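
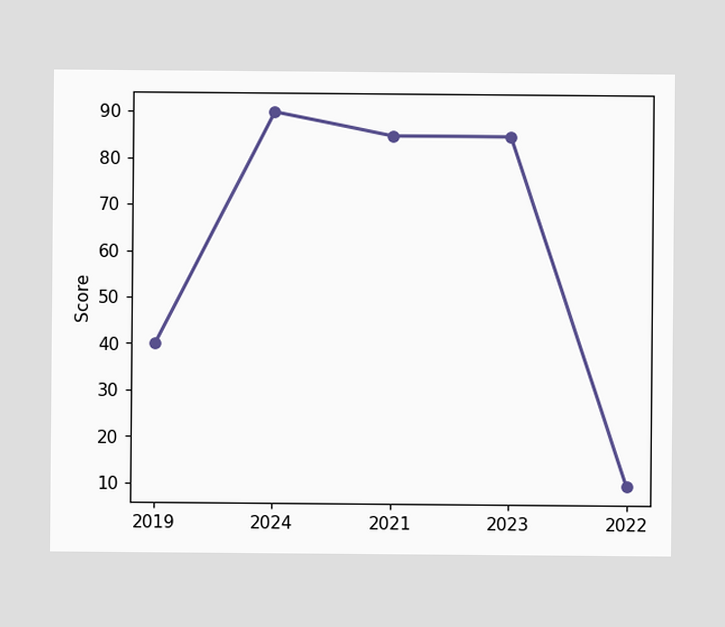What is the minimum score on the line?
10

The lowest point is at 2022, and reading across to the y-axis gives 10.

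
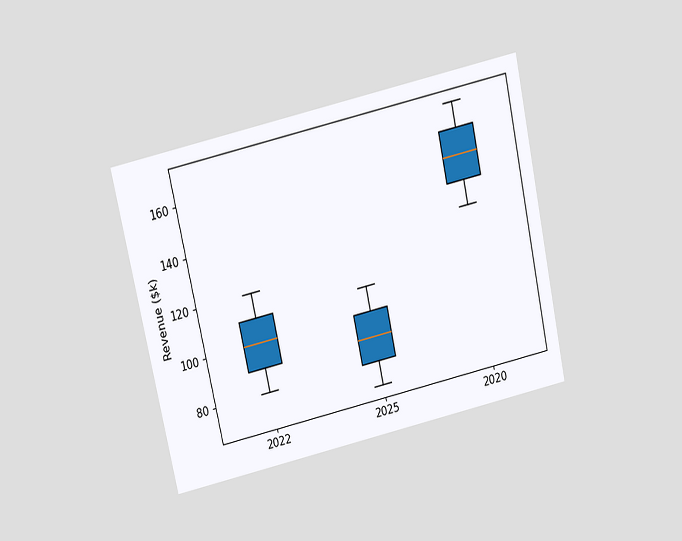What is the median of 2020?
The chart is tilted about 12° counter-clockwise and viewed slightly from above. The median line in the 2020 box sits at $150k.

$150k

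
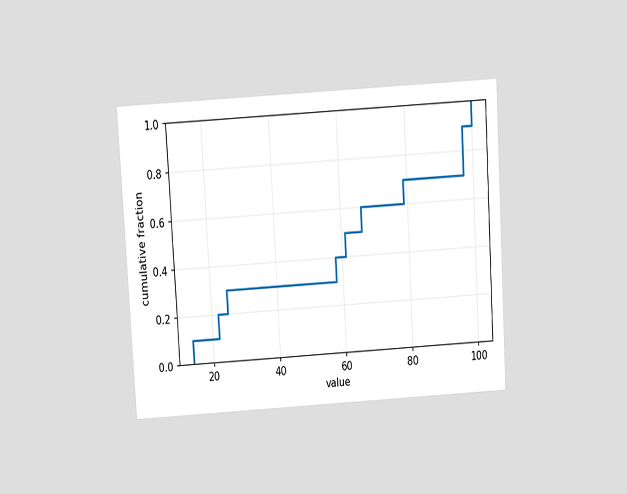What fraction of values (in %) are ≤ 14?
The chart is tilted about 3° counter-clockwise and viewed slightly from above. At x=14 the ECDF step is at 10%.

10%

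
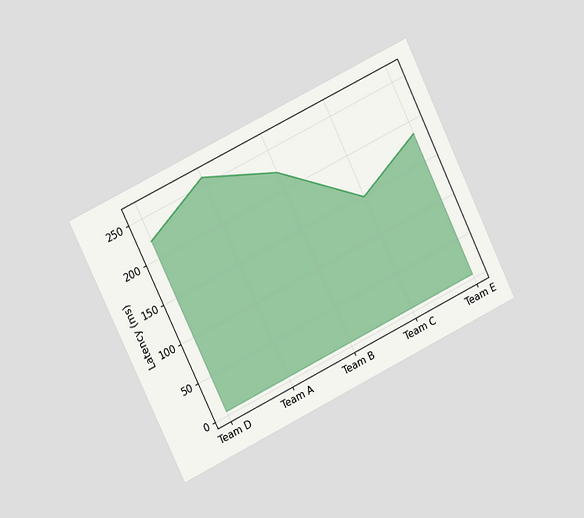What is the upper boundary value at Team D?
222ms

The chart is tilted about 26° counter-clockwise and viewed slightly from the left. At Team D the upper boundary is at 222ms.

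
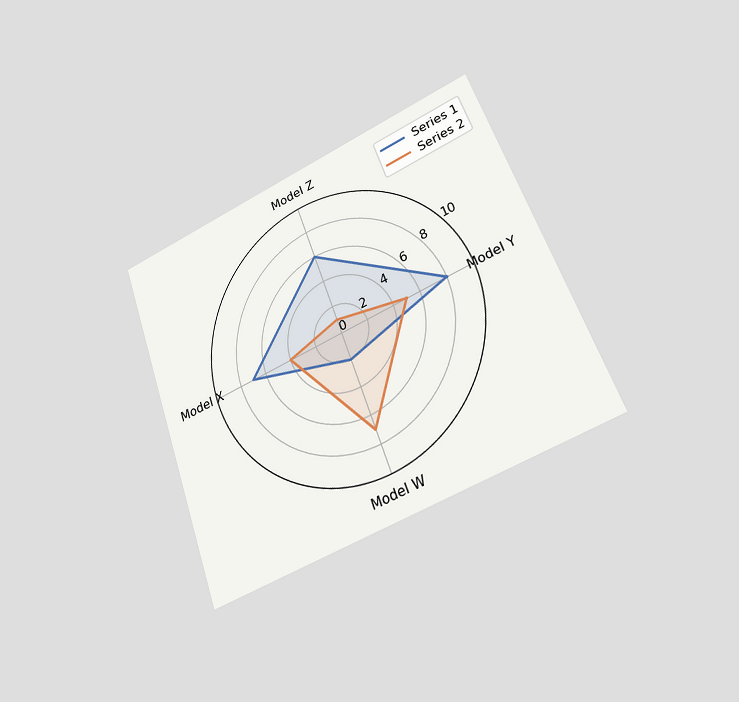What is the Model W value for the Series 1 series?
The chart is tilted about 20° counter-clockwise and viewed at a slight angle. On the Model W axis, Series 1 reaches 2.

2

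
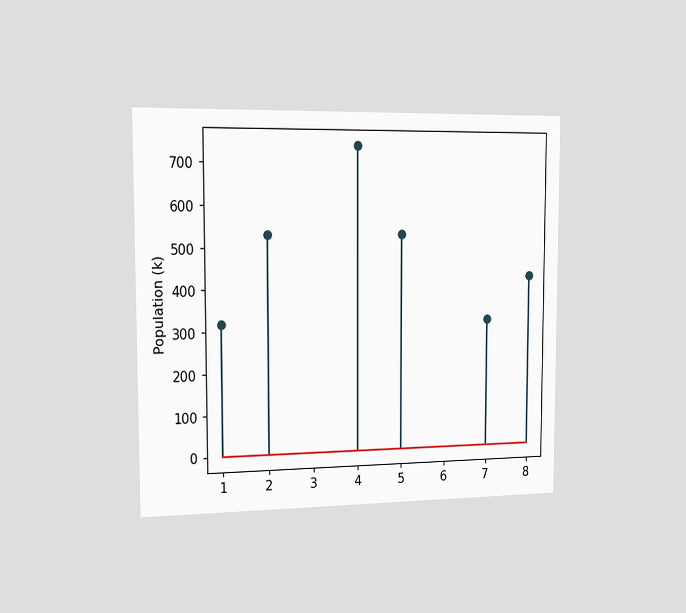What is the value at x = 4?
The chart is viewed slightly from the left. The stem at x=4 reaches 742k.

742k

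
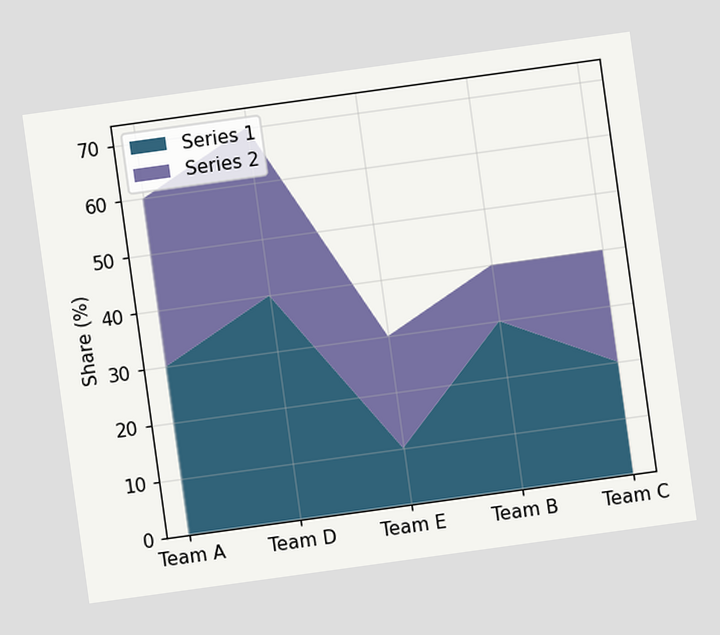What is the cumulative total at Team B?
The chart is tilted about 8° counter-clockwise. The stacked total at Team B reaches 40%.

40%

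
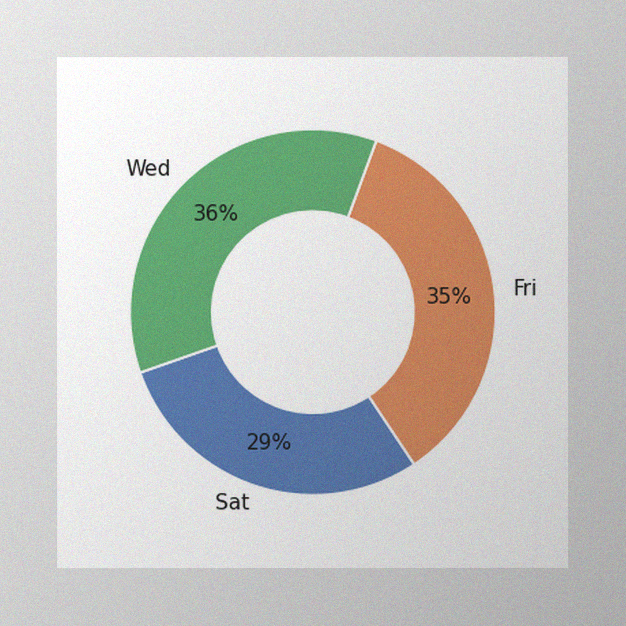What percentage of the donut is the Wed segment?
36%

The image has some photo noise and uneven lighting. The Wed segment takes up 36% of the ring.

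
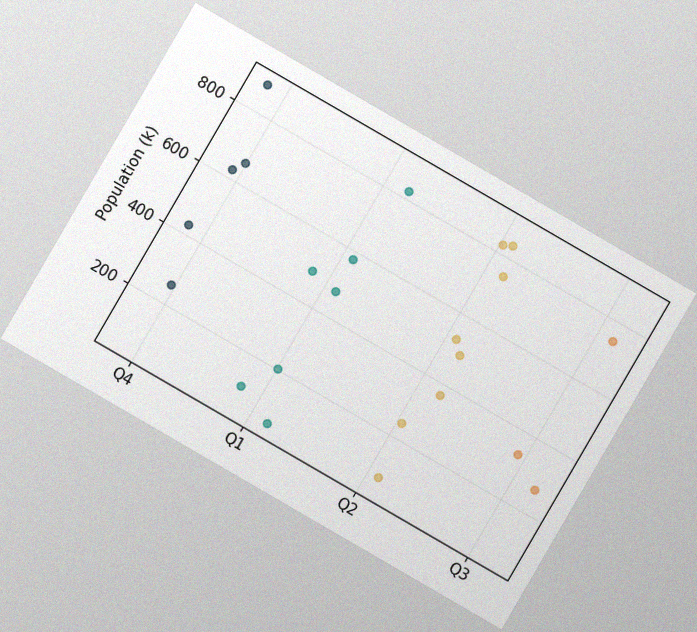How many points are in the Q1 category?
The chart is tilted about 30° clockwise, with some photo noise. Counting the markers in the Q1 column gives 7.

7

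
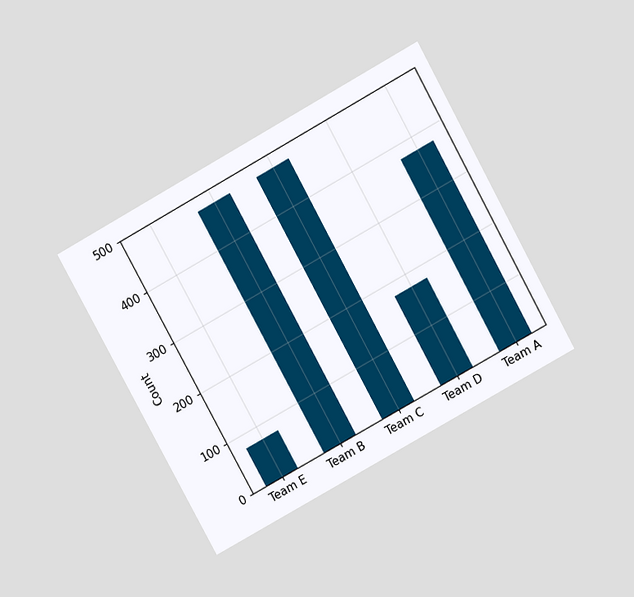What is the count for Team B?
475

The chart is tilted about 29° counter-clockwise and viewed slightly from above. Reading along the chart's y-axis, the Team B bar reaches 475.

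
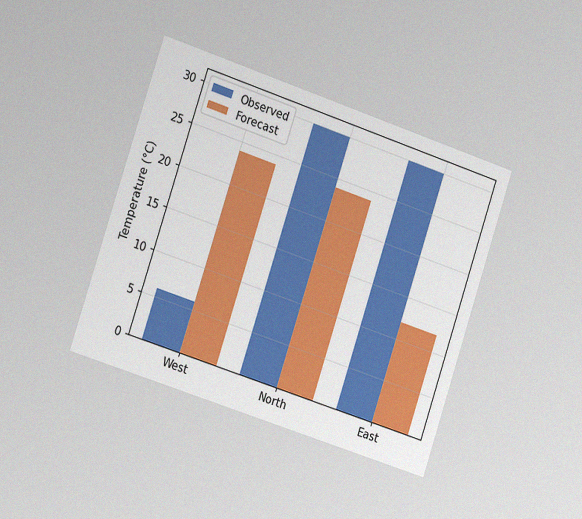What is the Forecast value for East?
12°C

The chart is tilted about 18° clockwise and viewed slightly from the left, with some photo noise. The Forecast bar at East reaches 12°C on the y-axis.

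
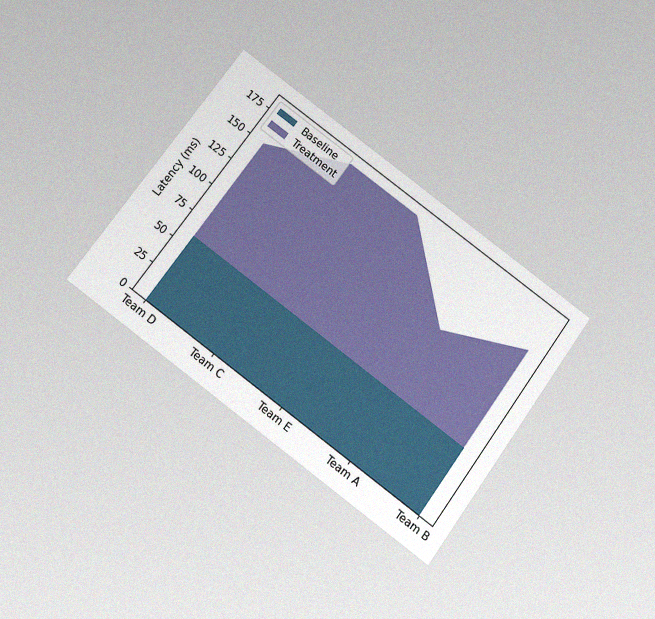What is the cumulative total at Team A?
120ms

The chart is tilted about 36° clockwise and viewed slightly from below, with some photo noise. The stacked total at Team A reaches 120ms.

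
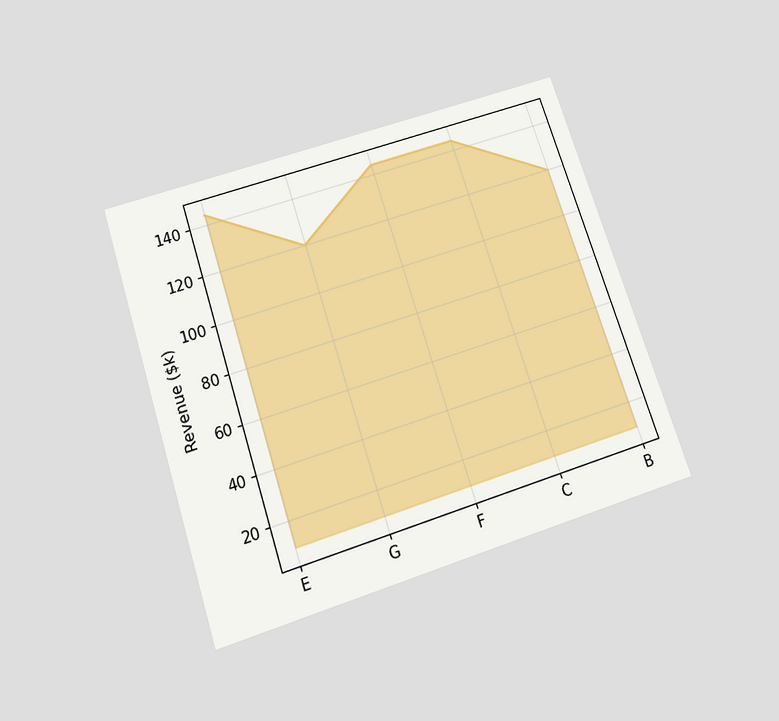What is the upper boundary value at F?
$144k

The chart is tilted about 18° counter-clockwise and viewed slightly from below. At F the upper boundary is at $144k.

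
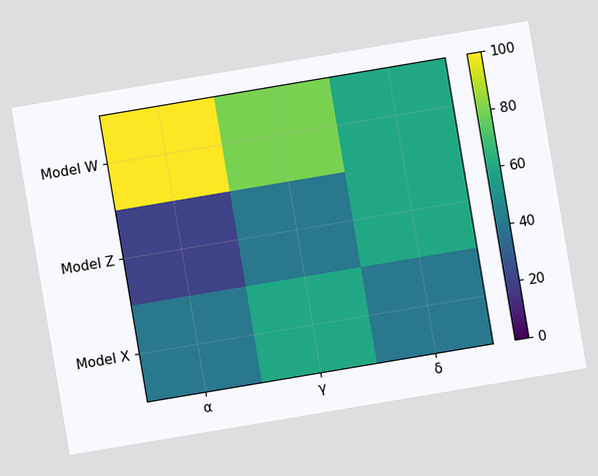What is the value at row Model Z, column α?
20

The chart is tilted about 10° counter-clockwise. Matching cell (Model Z, α) against the colorbar gives 20.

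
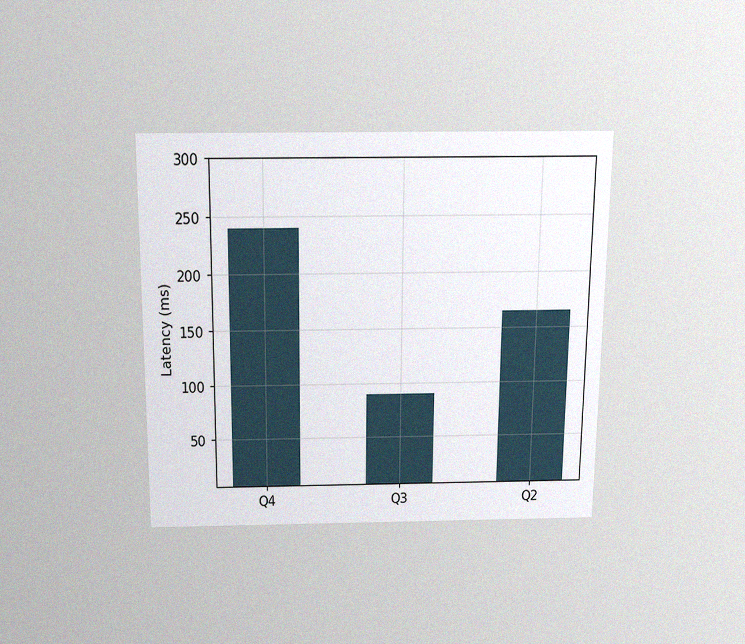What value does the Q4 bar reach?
The chart is viewed slightly from above, with some photo noise. Reading along the chart's y-axis, the Q4 bar reaches 240ms.

240ms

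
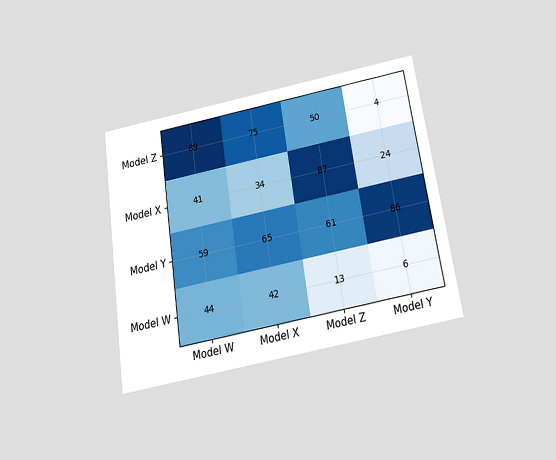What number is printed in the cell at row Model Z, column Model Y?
The chart is tilted about 8° counter-clockwise and viewed slightly from below. The (Model Z, Model Y) cell reads 4.

4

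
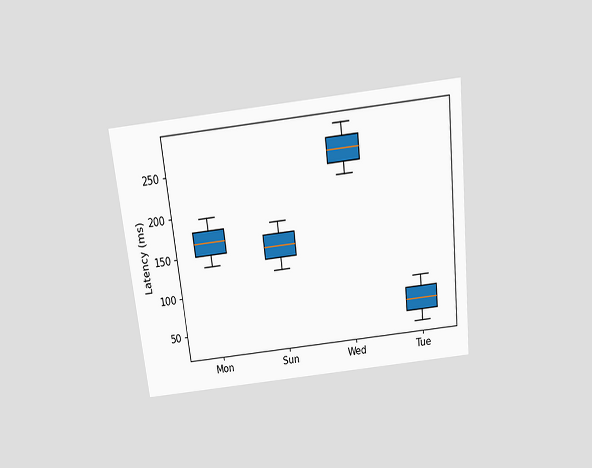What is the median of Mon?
165ms

The chart is tilted about 6° counter-clockwise and viewed slightly from above. The median line in the Mon box sits at 165ms.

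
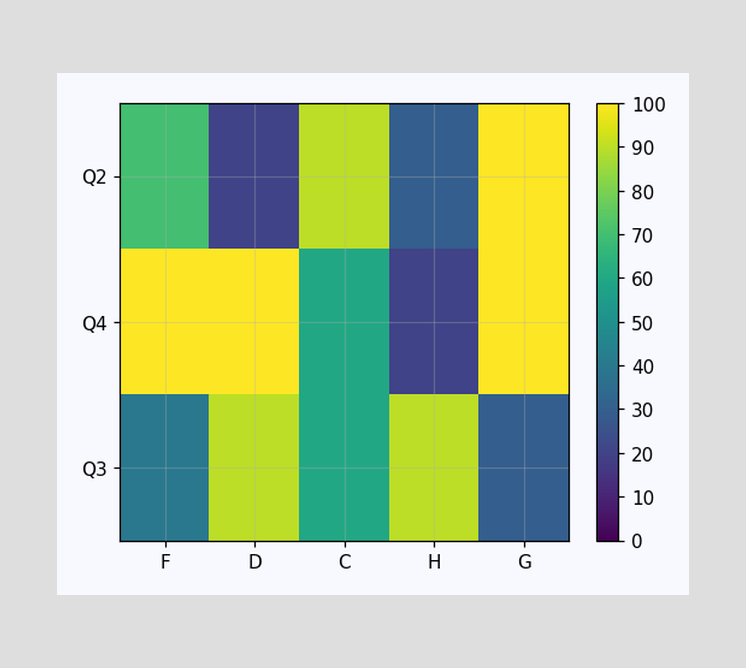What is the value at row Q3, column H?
Matching cell (Q3, H) against the colorbar gives 90.

90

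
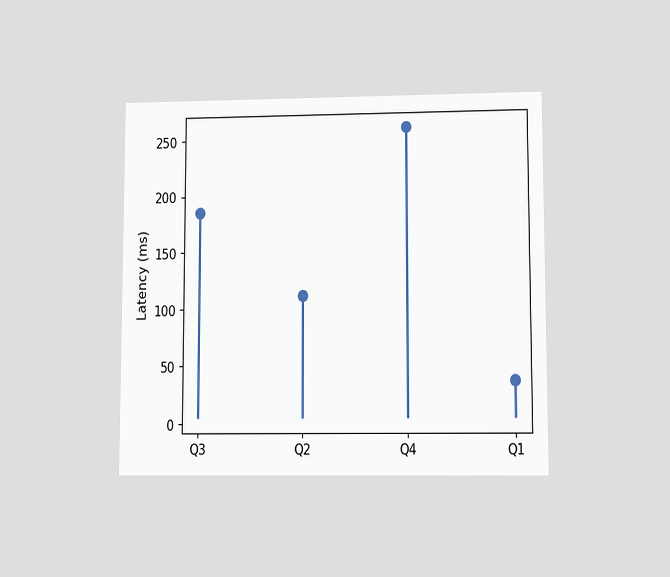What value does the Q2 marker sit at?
The chart is viewed at a slight angle. The Q2 marker sits at 111ms.

111ms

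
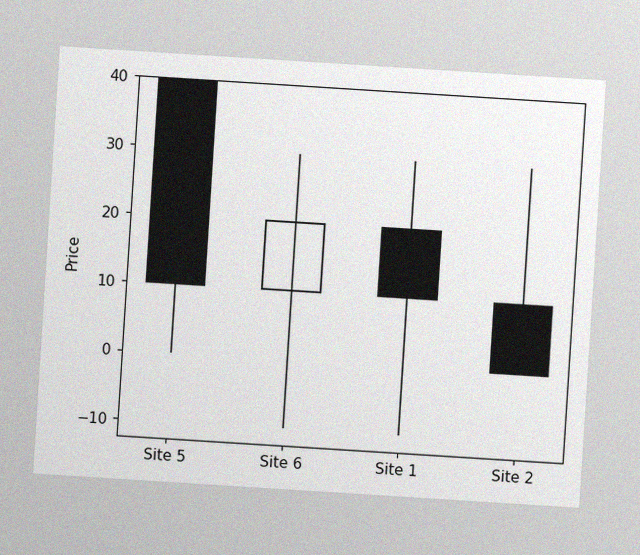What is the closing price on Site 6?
The chart is tilted about 4° clockwise, with some photo noise. The Site 6 candle closes at 20.

20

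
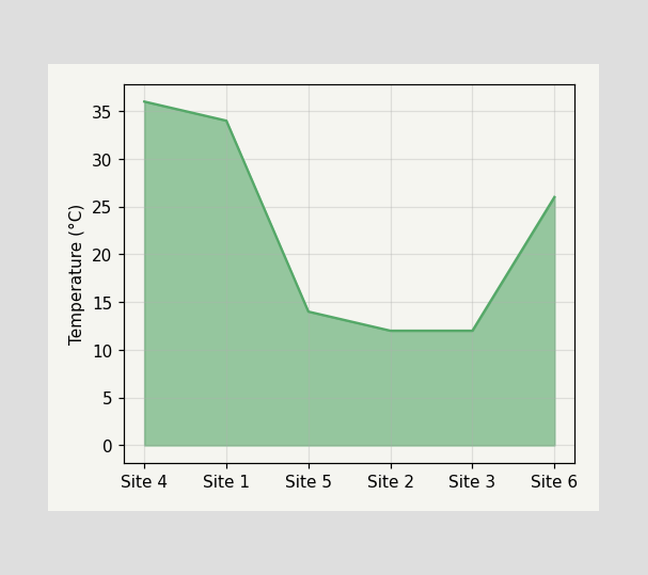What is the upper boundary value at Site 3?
At Site 3 the upper boundary is at 12°C.

12°C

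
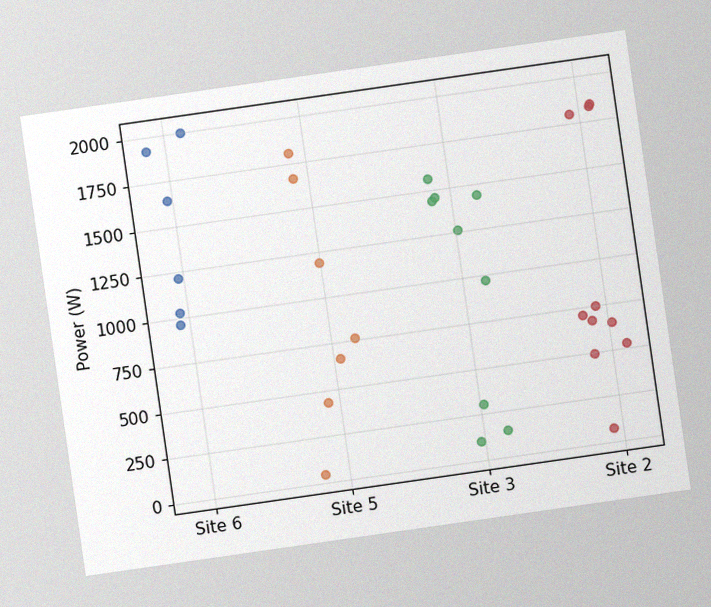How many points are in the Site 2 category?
The chart is tilted about 8° counter-clockwise, with some photo noise. Counting the markers in the Site 2 column gives 10.

10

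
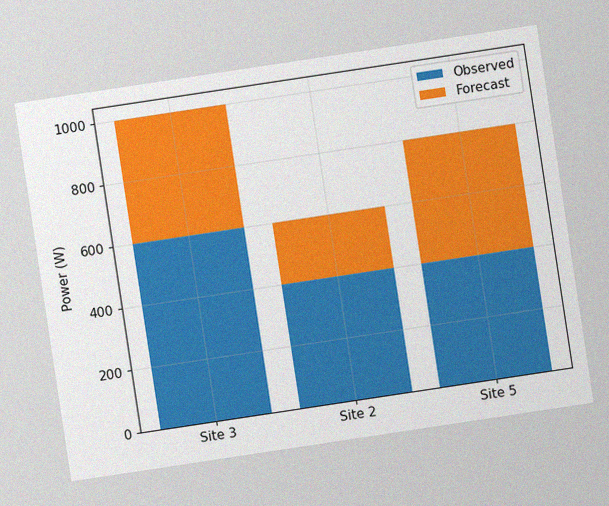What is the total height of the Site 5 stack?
The chart is tilted about 9° counter-clockwise, with some photo noise. The Site 5 stack's top reaches 800W on the y-axis.

800W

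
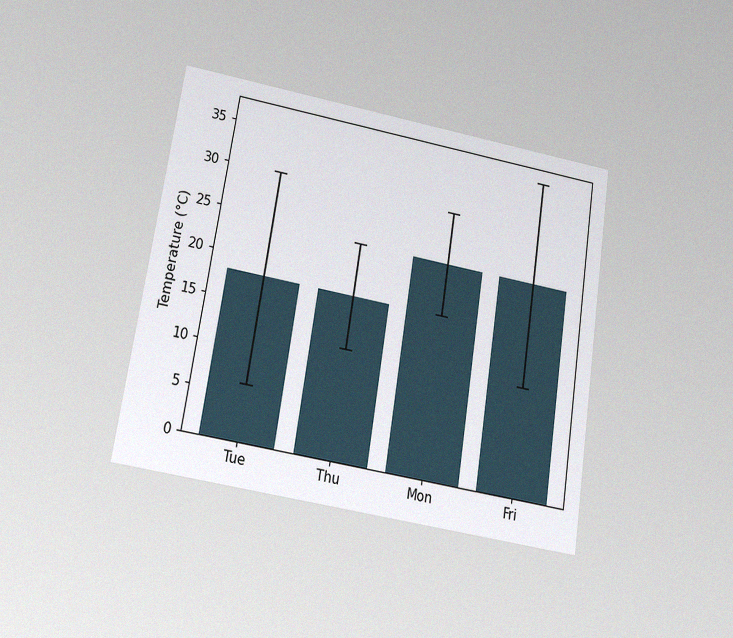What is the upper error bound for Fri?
36°C

The chart is tilted about 9° clockwise and viewed slightly from below, with some photo noise. The Fri bar's upper whisker reaches 36°C.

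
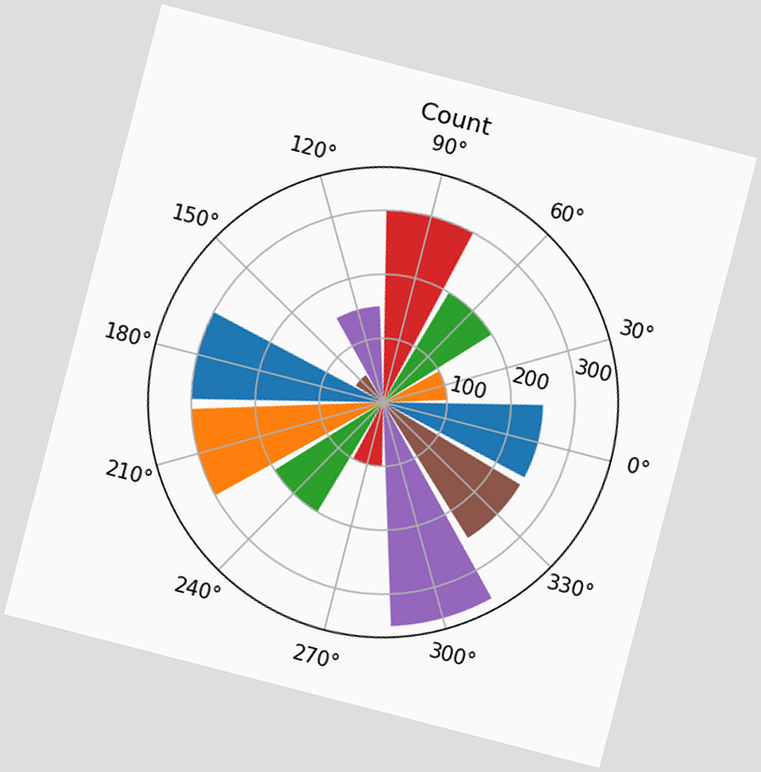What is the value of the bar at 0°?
The chart is tilted about 14° clockwise. The bar at 0° reaches 250 on the radial axis.

250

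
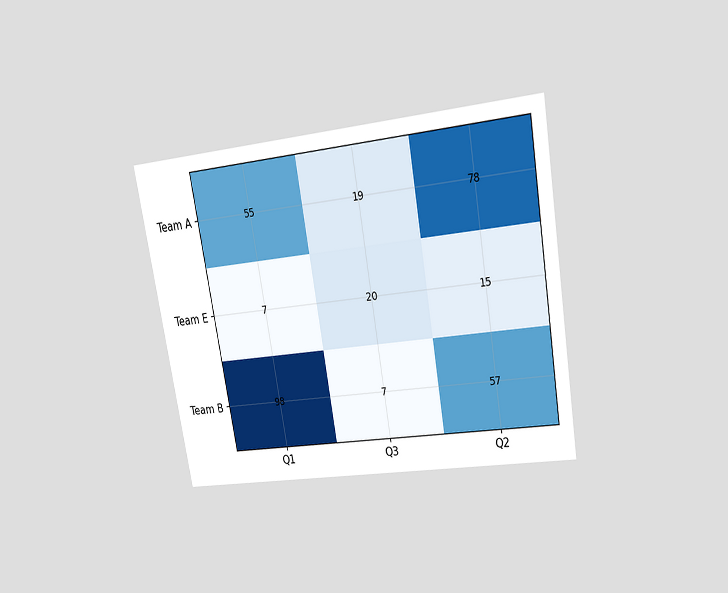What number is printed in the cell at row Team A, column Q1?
55

The chart is tilted about 10° counter-clockwise and viewed at a slight angle. The (Team A, Q1) cell reads 55.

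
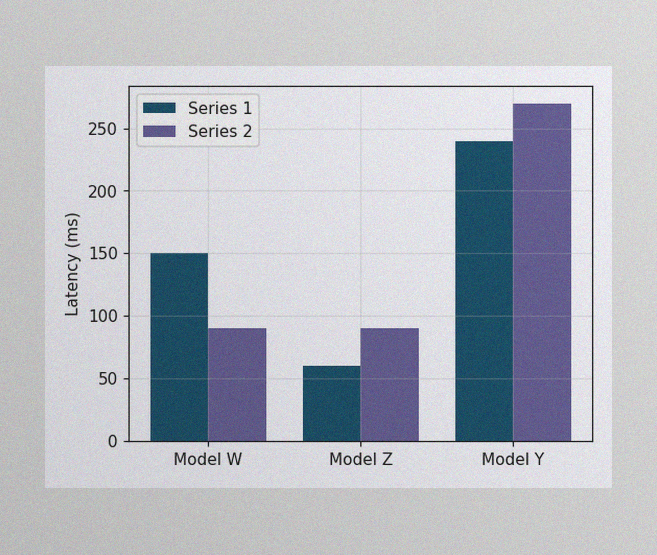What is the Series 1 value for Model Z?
60ms

The image has some photo noise and uneven lighting. The Series 1 bar at Model Z reaches 60ms on the y-axis.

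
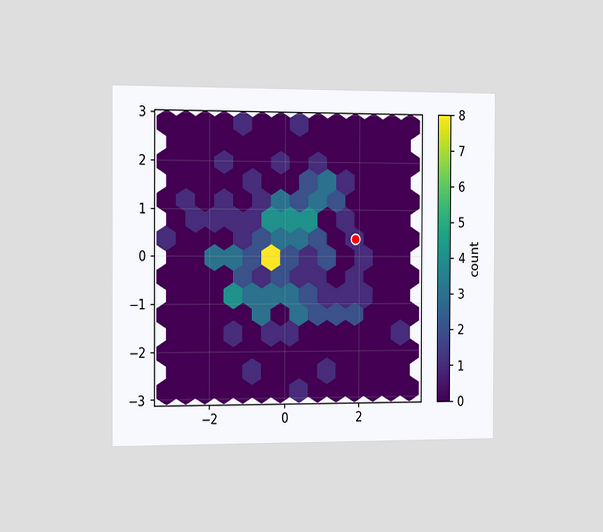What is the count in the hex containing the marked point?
The chart is viewed slightly from the left. The marked hex reads 1 on the colorbar.

1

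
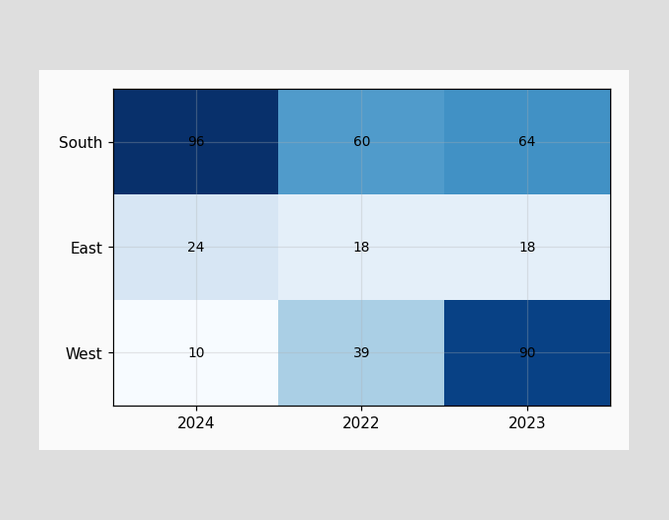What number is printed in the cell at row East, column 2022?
18

The (East, 2022) cell reads 18.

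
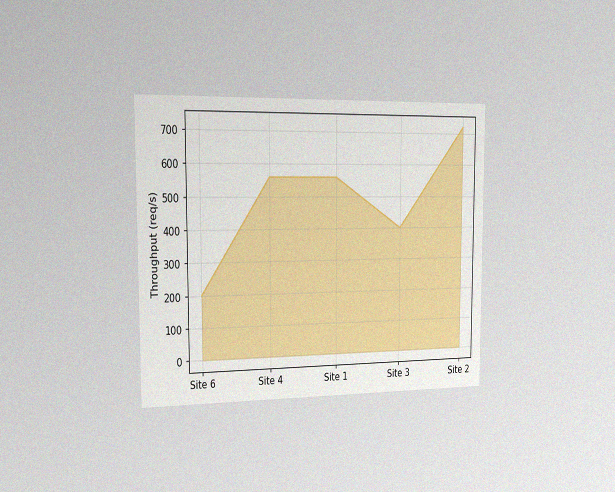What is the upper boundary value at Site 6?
The chart is viewed slightly from the left, with some photo noise. At Site 6 the upper boundary is at 200req/s.

200req/s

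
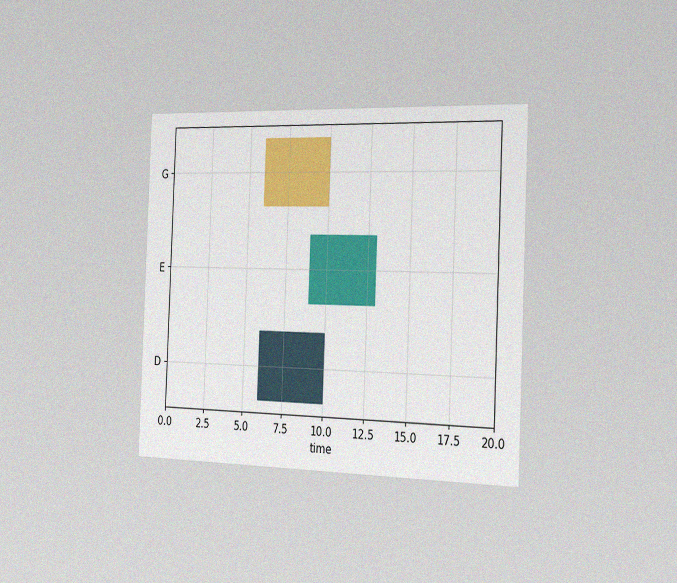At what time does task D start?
6

The chart is tilted about 2° clockwise and viewed slightly from the right, with some photo noise. The D bar begins at t=6.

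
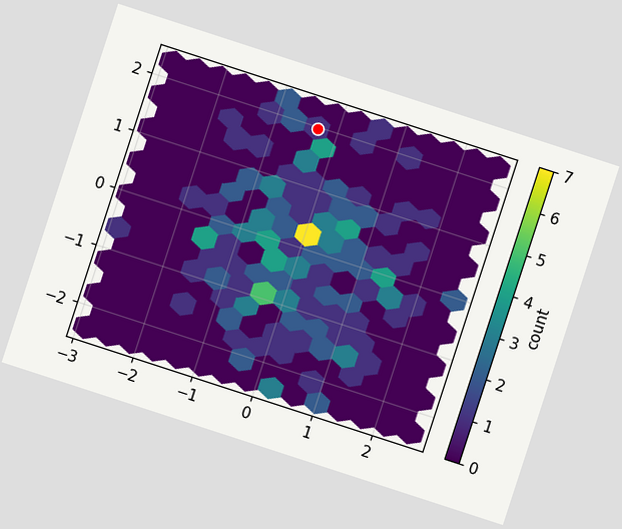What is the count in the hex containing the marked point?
The chart is tilted about 18° clockwise. The marked hex reads 1 on the colorbar.

1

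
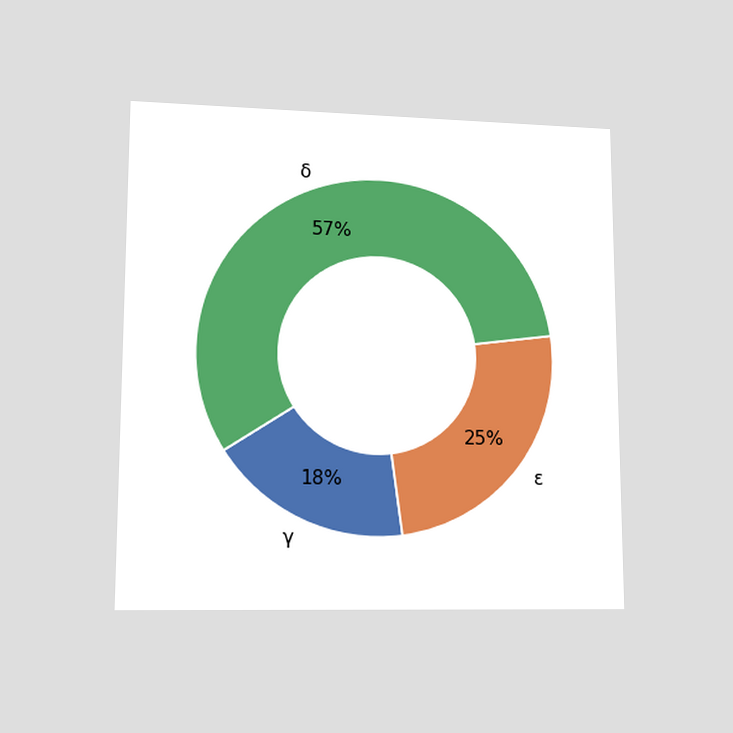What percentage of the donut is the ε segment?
25%

The chart is viewed at a slight angle. The ε segment takes up 25% of the ring.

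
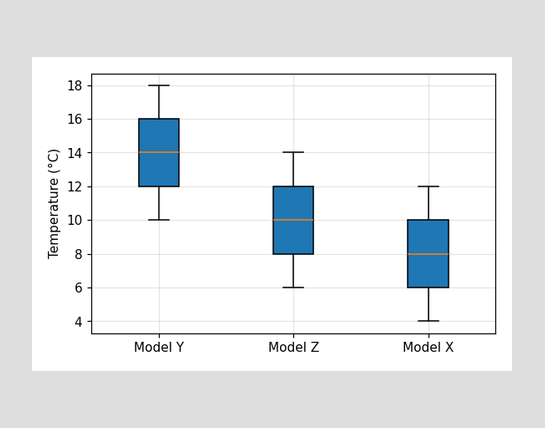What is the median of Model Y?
The median line in the Model Y box sits at 14°C.

14°C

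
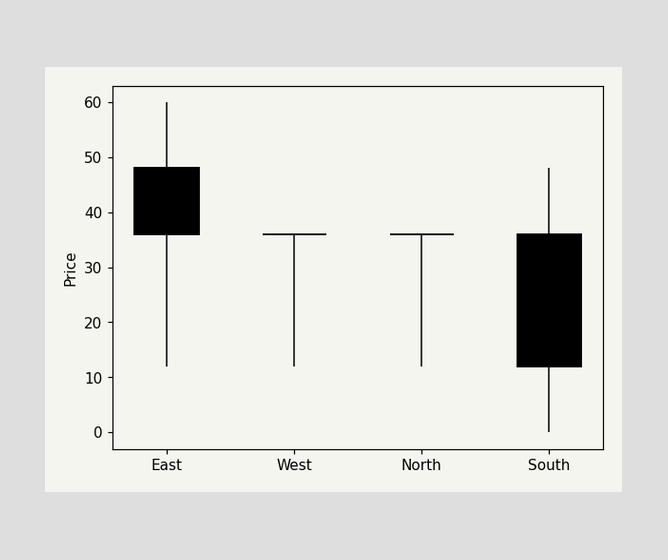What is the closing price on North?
36

The North candle closes at 36.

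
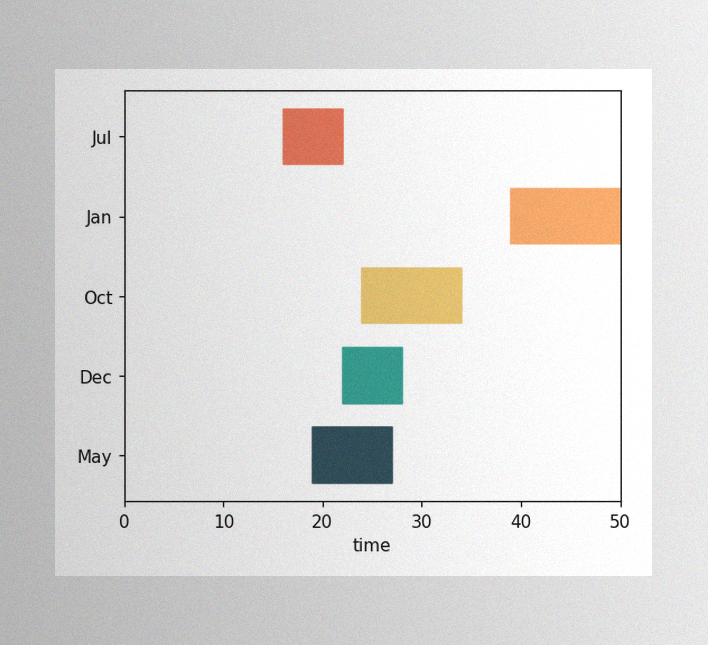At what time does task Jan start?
The image has some photo noise and uneven lighting. The Jan bar begins at t=39.

39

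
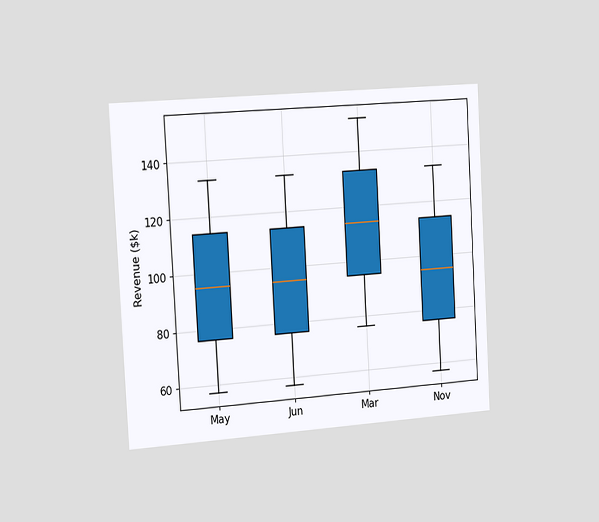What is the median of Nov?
$95k

The chart is tilted about 3° counter-clockwise and viewed slightly from the left. The median line in the Nov box sits at $95k.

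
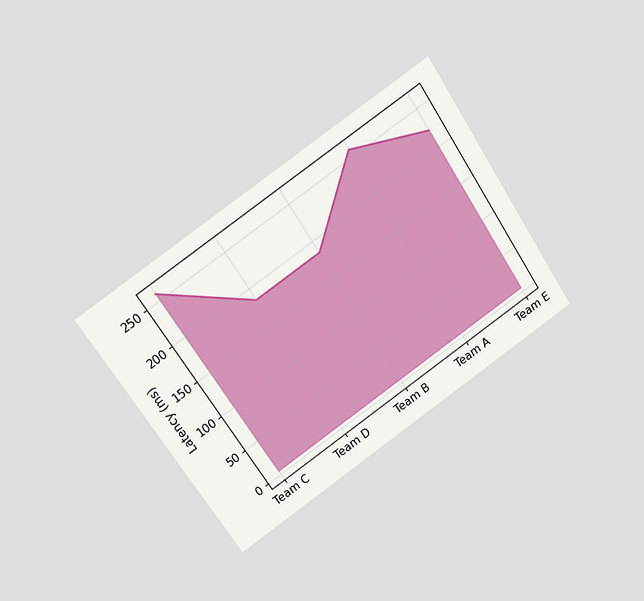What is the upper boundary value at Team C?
The chart is tilted about 34° counter-clockwise and viewed at a slight angle. At Team C the upper boundary is at 259ms.

259ms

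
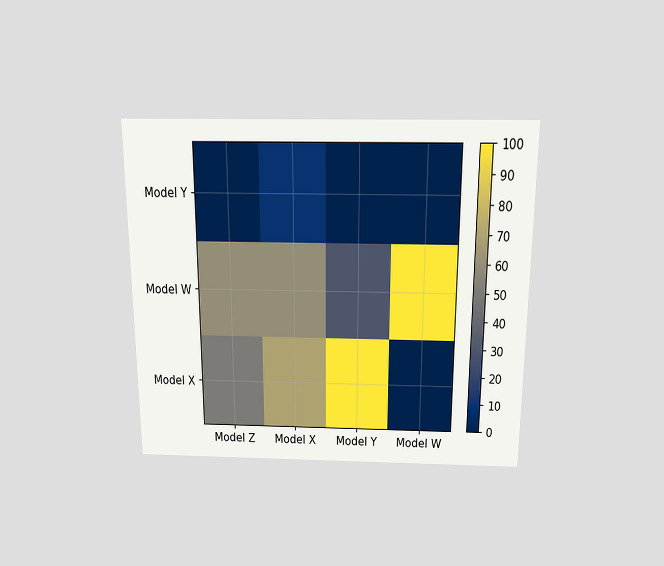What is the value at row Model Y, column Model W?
The chart is viewed slightly from above. Matching cell (Model Y, Model W) against the colorbar gives 0.

0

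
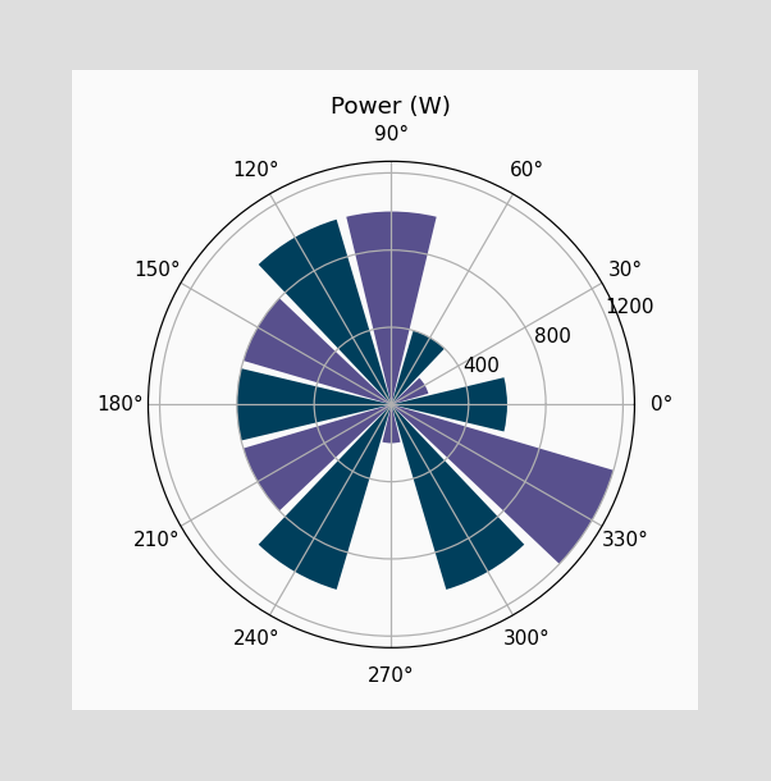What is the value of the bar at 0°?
The bar at 0° reaches 600W on the radial axis.

600W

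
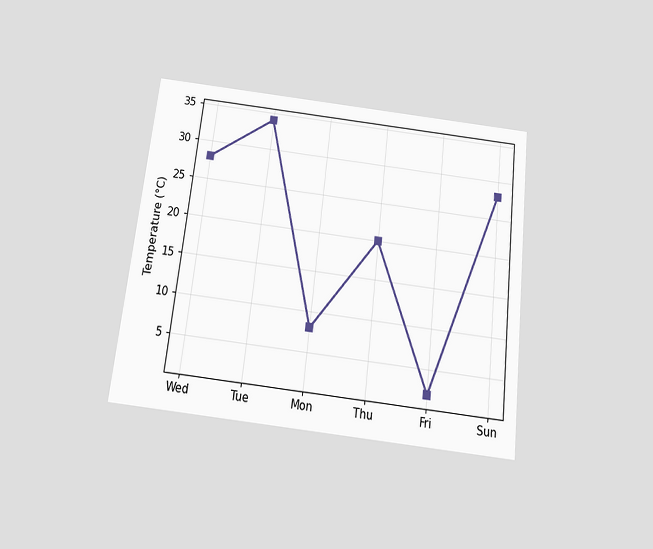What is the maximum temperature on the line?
The chart is tilted about 7° clockwise and viewed slightly from below. The highest point is at Tue, and reading across to the y-axis gives 34°C.

34°C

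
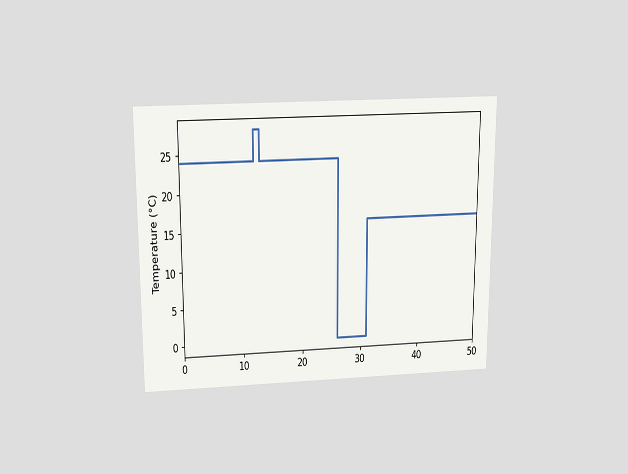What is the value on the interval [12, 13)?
The chart is viewed slightly from above. On [12, 13) the step sits at 28°C.

28°C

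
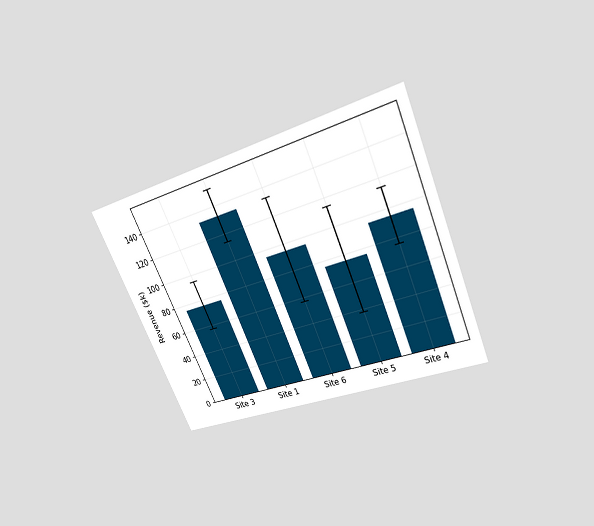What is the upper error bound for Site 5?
The chart is tilted about 24° counter-clockwise and viewed slightly from above. The Site 5 bar's upper whisker reaches $114k.

$114k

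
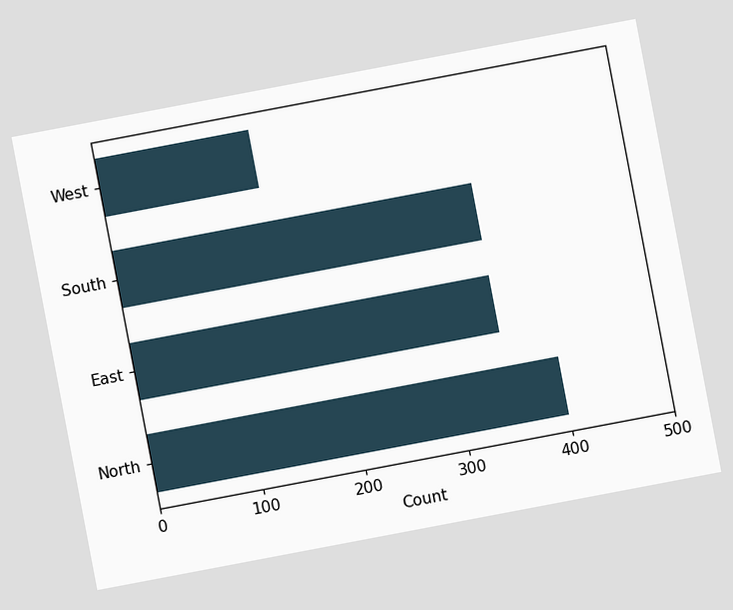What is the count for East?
350

The chart is tilted about 11° counter-clockwise. Reading along the chart's x-axis, the East bar reaches 350.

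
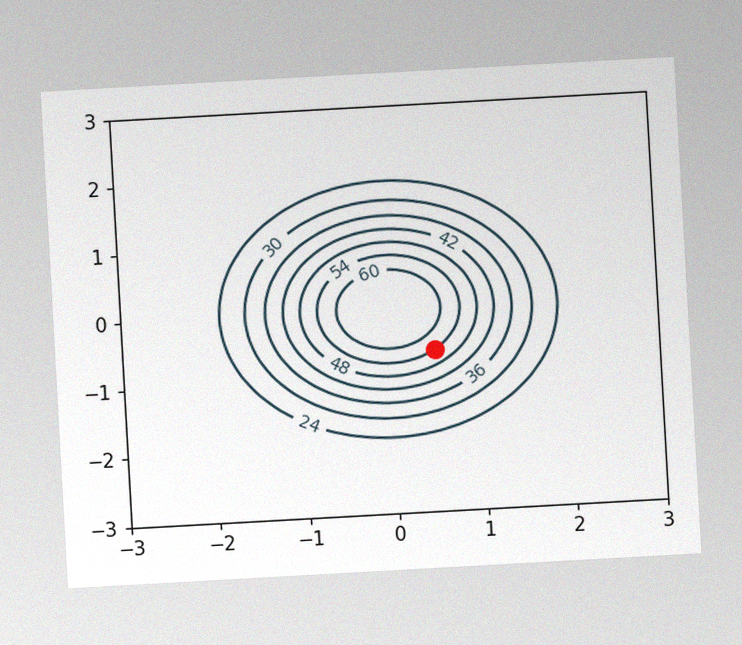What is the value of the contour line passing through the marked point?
The chart is tilted about 3° counter-clockwise, with some photo noise. The marked point sits on the contour labelled 54.

54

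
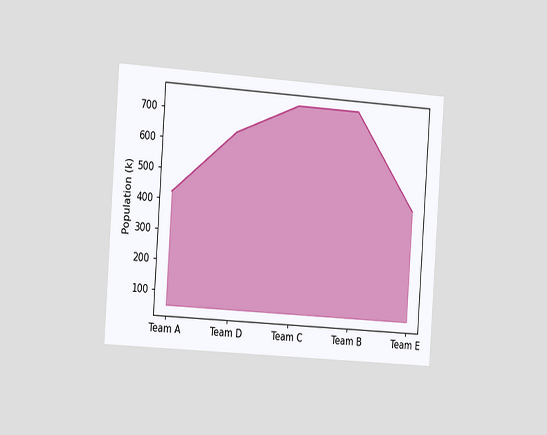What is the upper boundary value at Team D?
The chart is tilted about 4° clockwise and viewed slightly from the left. At Team D the upper boundary is at 636k.

636k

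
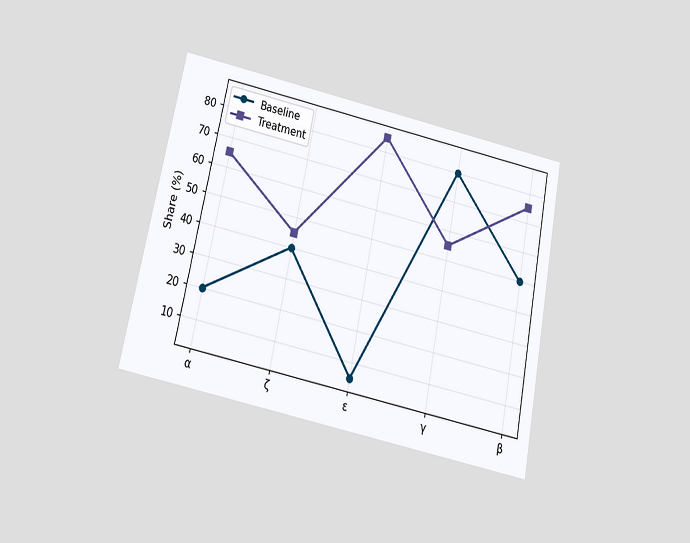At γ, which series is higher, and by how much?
Baseline, by 25%

The chart is tilted about 11° clockwise and viewed slightly from below. At γ, Baseline sits above the other line by 25%.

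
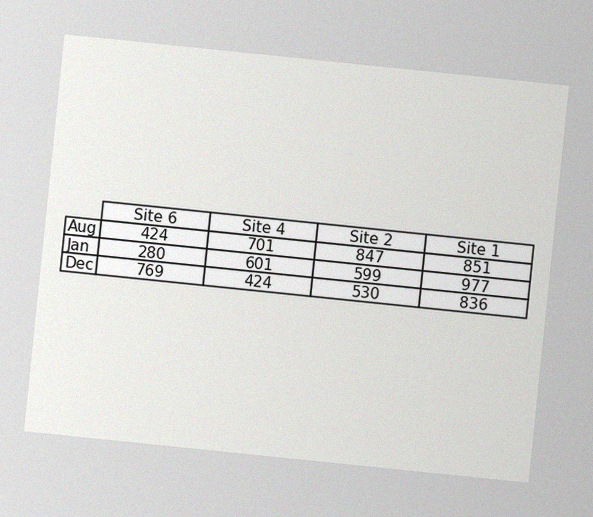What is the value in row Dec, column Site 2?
The chart is tilted about 6° clockwise, with some photo noise. The (Dec, Site 2) cell reads 530.

530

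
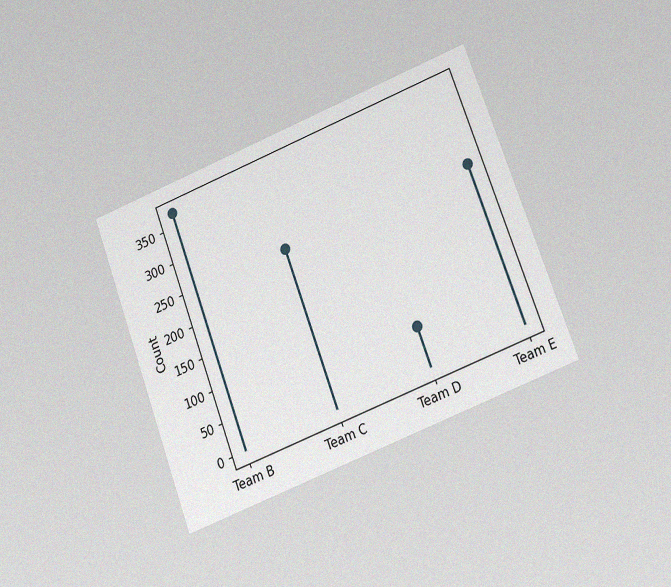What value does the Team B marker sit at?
The chart is tilted about 21° counter-clockwise and viewed at a slight angle, with some photo noise. The Team B marker sits at 372.

372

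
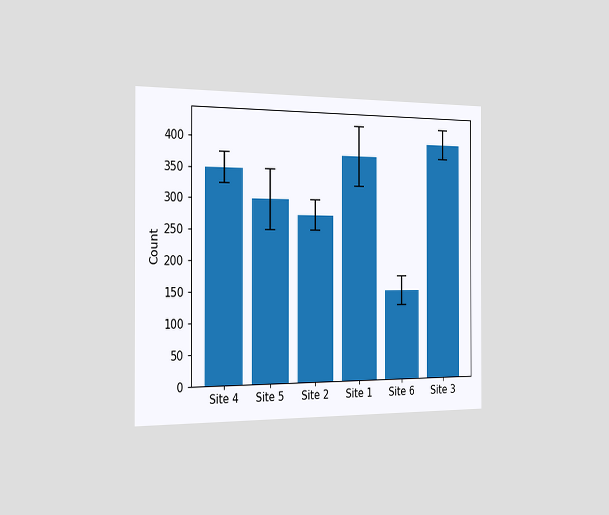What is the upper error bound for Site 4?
375

The chart is viewed slightly from the left. The Site 4 bar's upper whisker reaches 375.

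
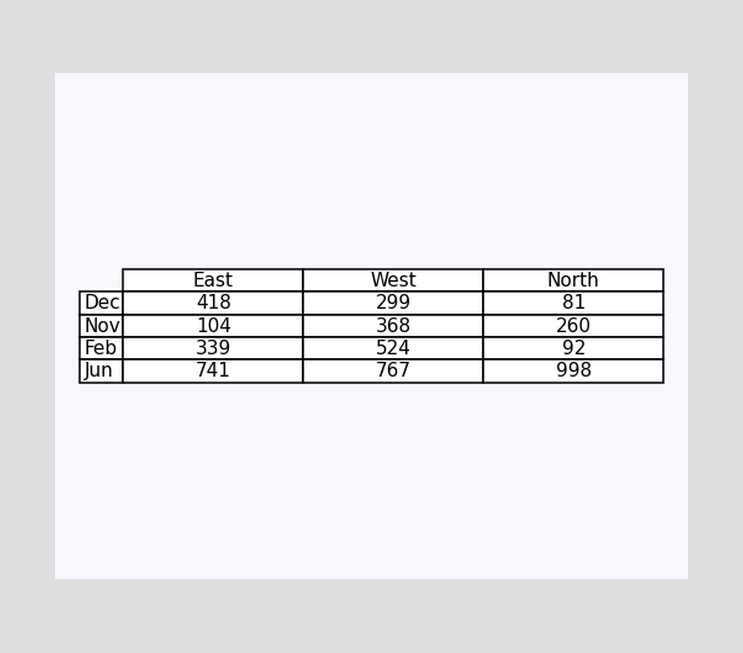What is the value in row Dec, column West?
The (Dec, West) cell reads 299.

299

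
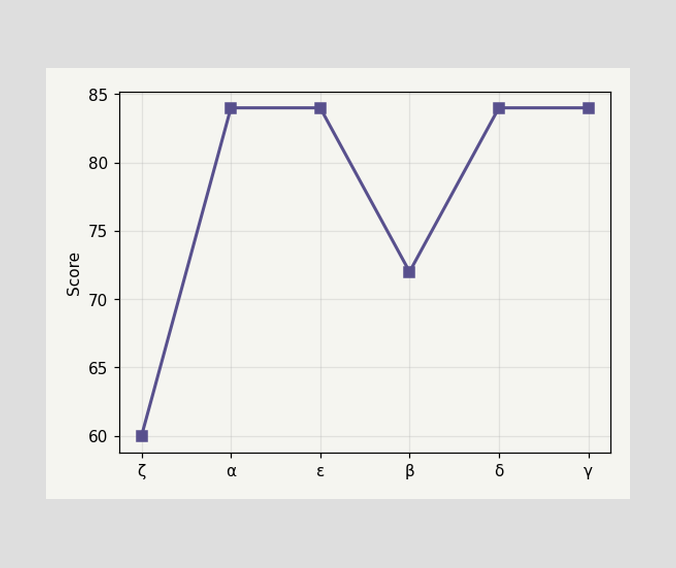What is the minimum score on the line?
The lowest point is at ζ, and reading across to the y-axis gives 60.

60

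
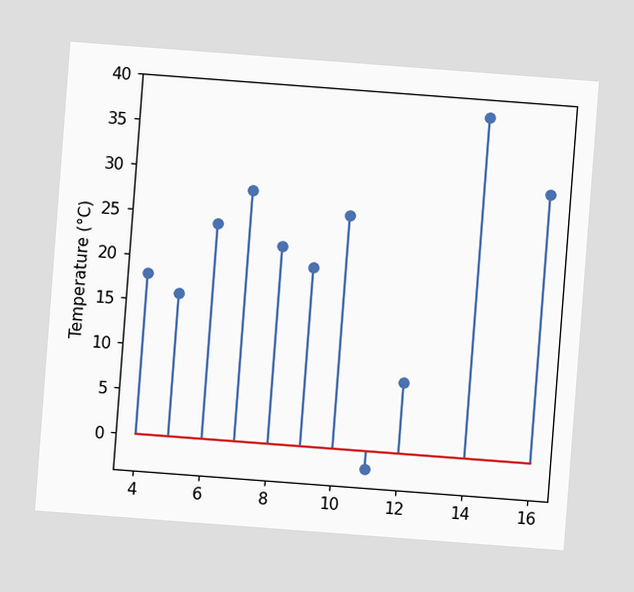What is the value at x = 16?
30°C

The chart is tilted about 4° clockwise. The stem at x=16 reaches 30°C.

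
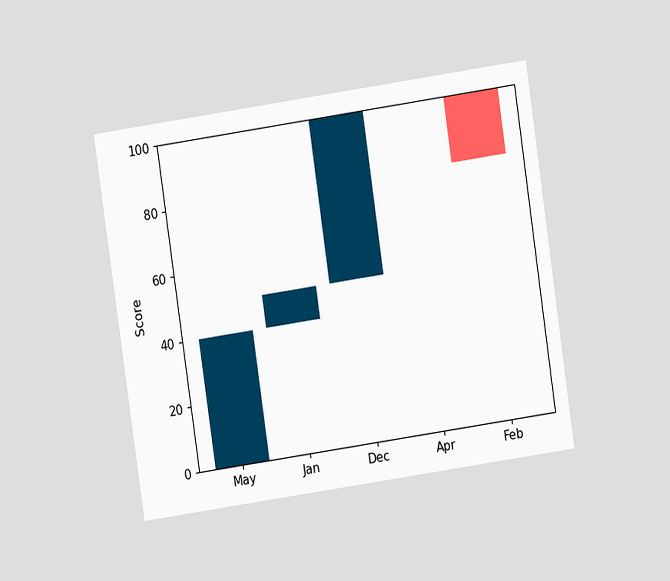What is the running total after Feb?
The chart is tilted about 8° counter-clockwise and viewed at a slight angle. After Feb the running total reaches 80.

80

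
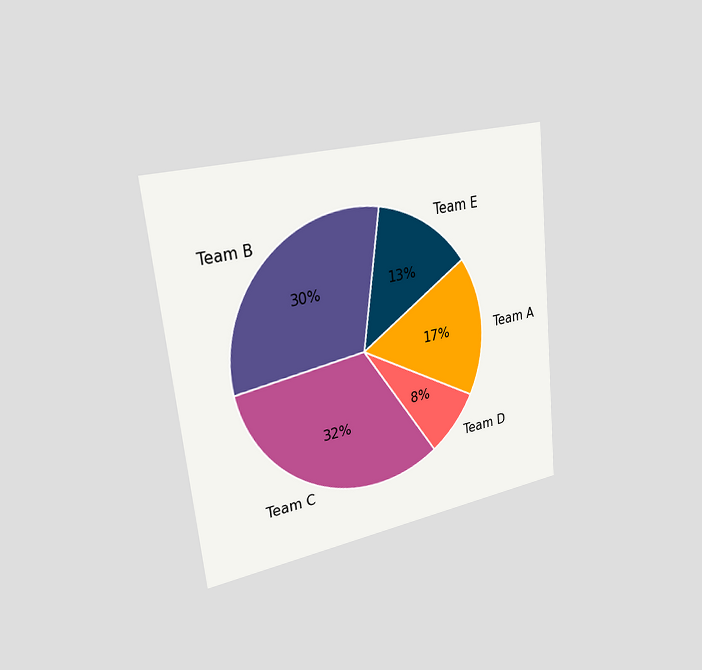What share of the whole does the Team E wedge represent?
The chart is tilted about 6° counter-clockwise and viewed slightly from the left. The Team E slice takes up 13% of the pie.

13%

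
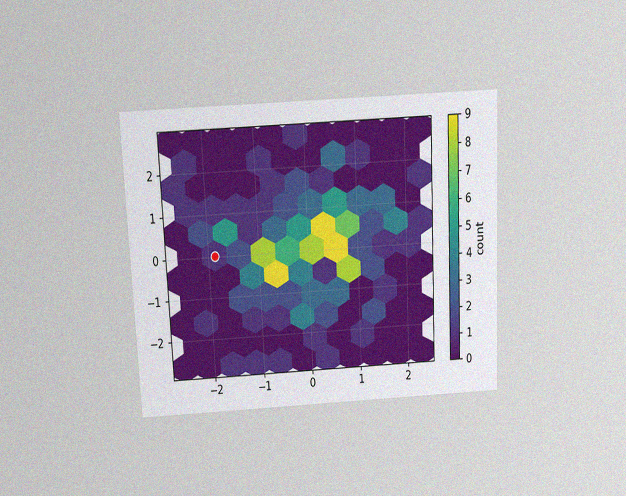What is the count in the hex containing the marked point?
1

The chart is tilted about 3° counter-clockwise and viewed slightly from above, with some photo noise. The marked hex reads 1 on the colorbar.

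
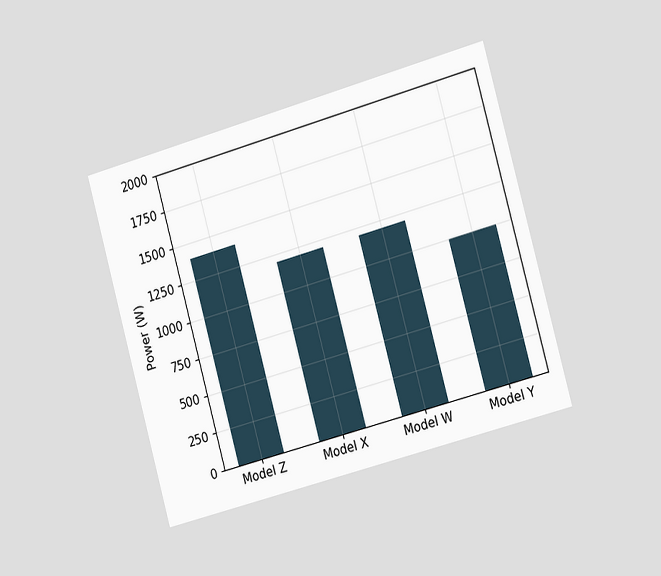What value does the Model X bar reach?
The chart is tilted about 15° counter-clockwise and viewed slightly from the right. Reading along the chart's y-axis, the Model X bar reaches 1200W.

1200W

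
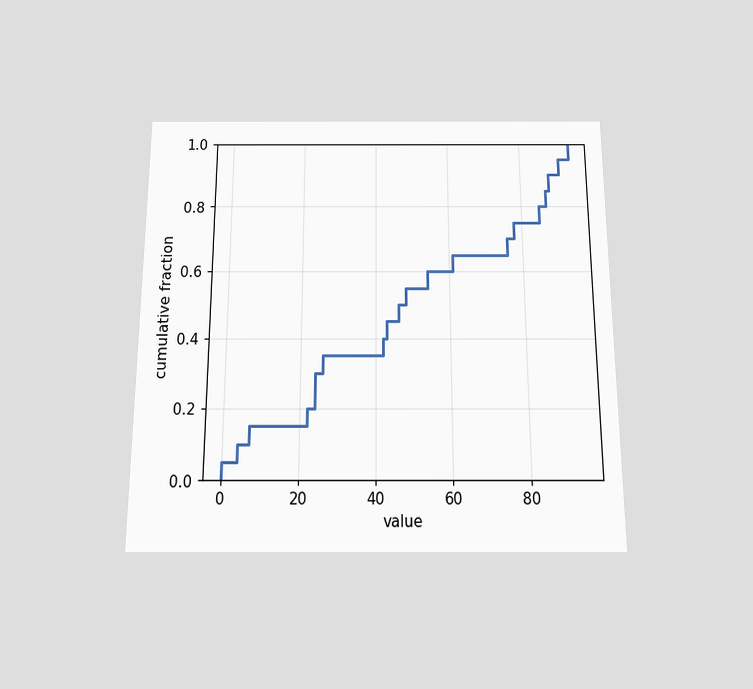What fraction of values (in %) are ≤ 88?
90%

The chart is viewed slightly from below. At x=88 the ECDF step is at 90%.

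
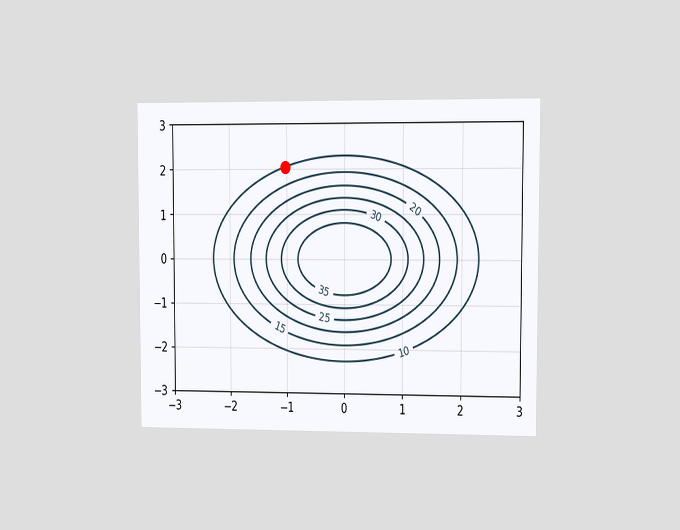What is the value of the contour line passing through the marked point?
10

The chart is viewed at a slight angle. The marked point sits on the contour labelled 10.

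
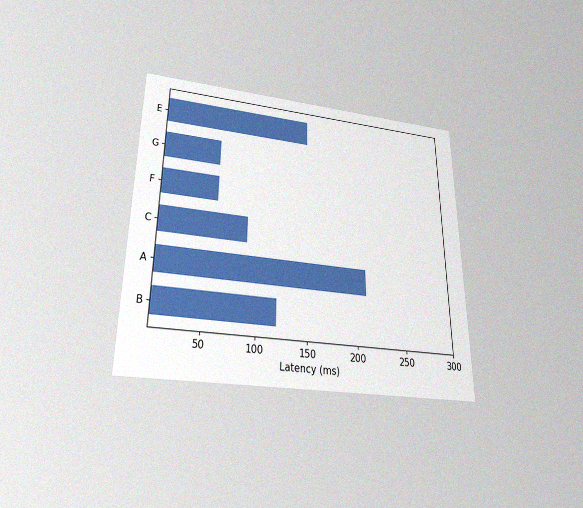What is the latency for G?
60ms

The chart is viewed slightly from below, with some photo noise. Reading along the chart's x-axis, the G bar reaches 60ms.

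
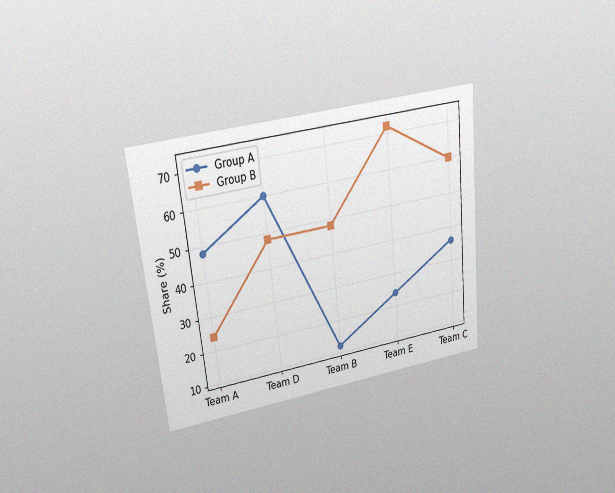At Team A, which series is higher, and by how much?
The chart is tilted about 6° counter-clockwise and viewed at a slight angle, with some photo noise. At Team A, Group A sits above the other line by 24%.

Group A, by 24%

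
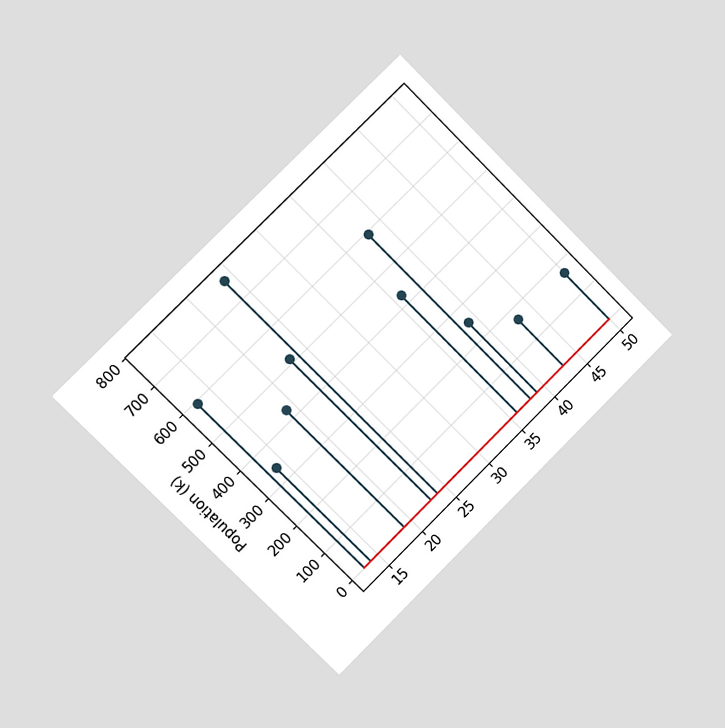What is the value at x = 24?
765k

The chart is tilted about 45° counter-clockwise and viewed slightly from the left. The stem at x=24 reaches 765k.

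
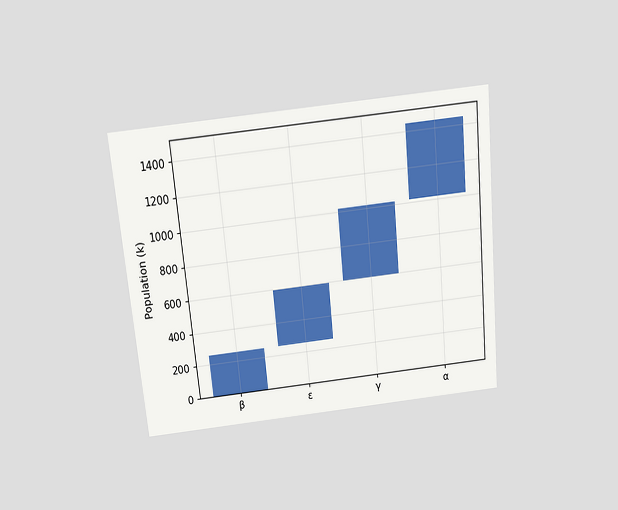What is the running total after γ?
The chart is tilted about 5° counter-clockwise and viewed slightly from above. After γ the running total reaches 1020k.

1020k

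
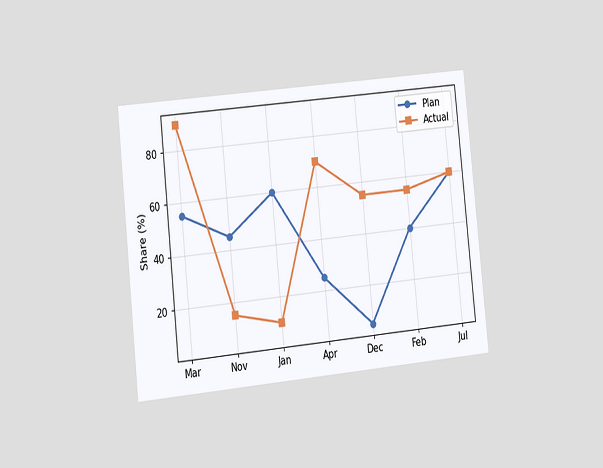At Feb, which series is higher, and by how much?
Actual, by 15%

The chart is tilted about 6° counter-clockwise and viewed slightly from the left. At Feb, Actual sits above the other line by 15%.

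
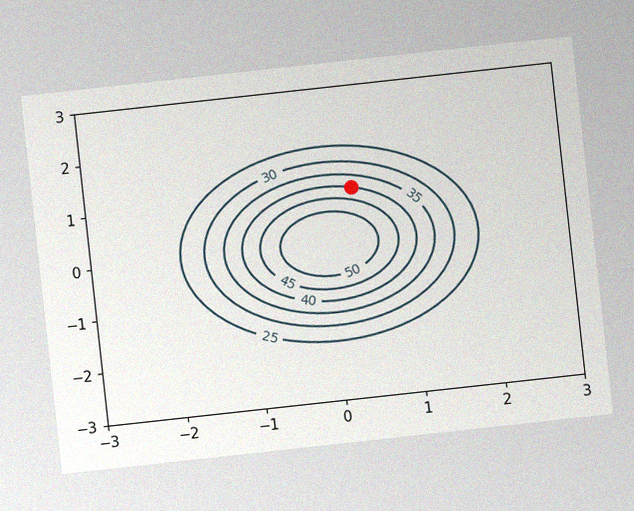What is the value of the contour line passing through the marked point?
The chart is tilted about 6° counter-clockwise, with some photo noise. The marked point sits on the contour labelled 40.

40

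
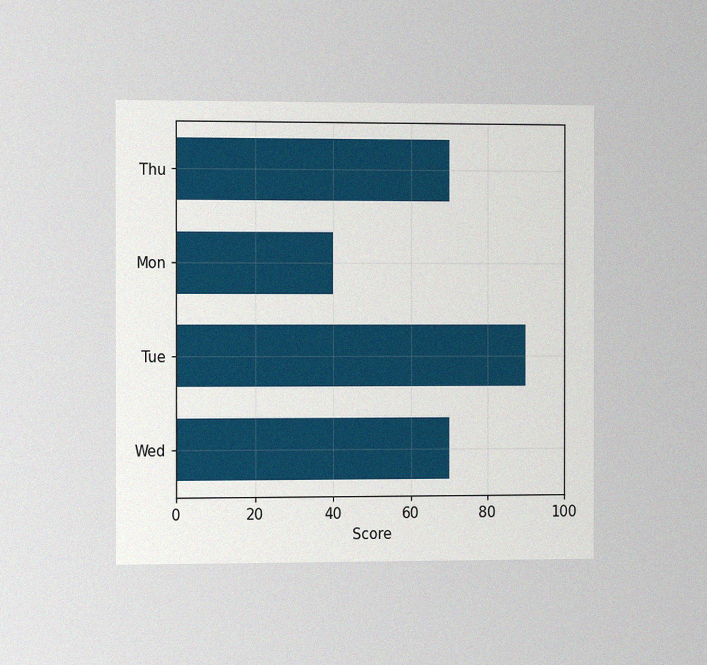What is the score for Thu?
70

The chart is viewed slightly from the left, with some photo noise. Reading along the chart's x-axis, the Thu bar reaches 70.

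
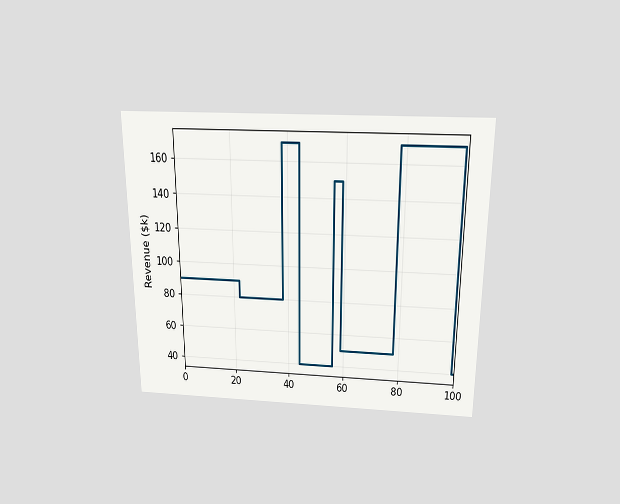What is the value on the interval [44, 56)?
The chart is viewed slightly from above. On [44, 56) the step sits at $40k.

$40k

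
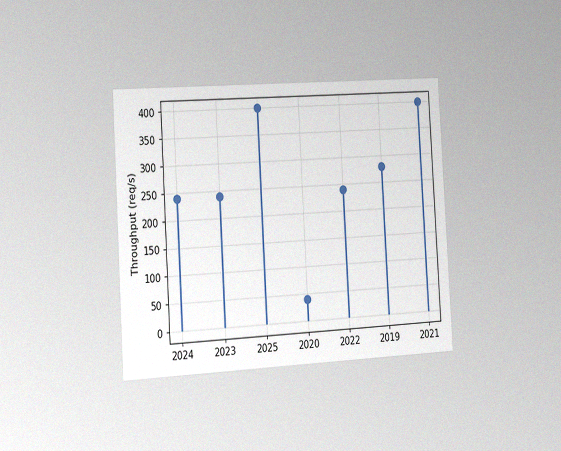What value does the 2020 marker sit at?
40req/s

The chart is tilted about 3° counter-clockwise and viewed slightly from the left, with some photo noise. The 2020 marker sits at 40req/s.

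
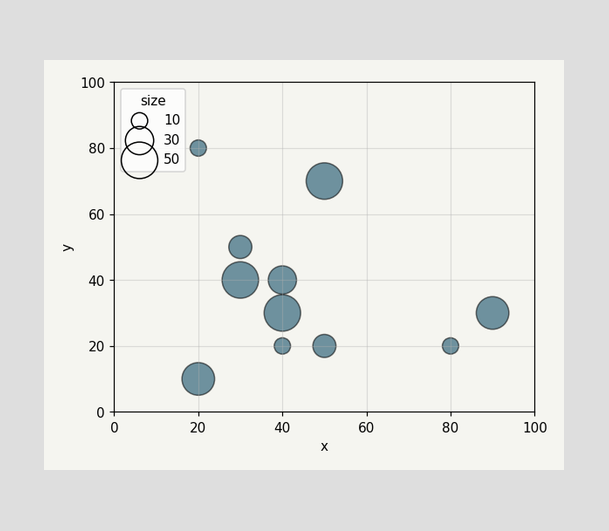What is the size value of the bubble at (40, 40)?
Matching the bubble at (40, 40) against the size legend gives 30.

30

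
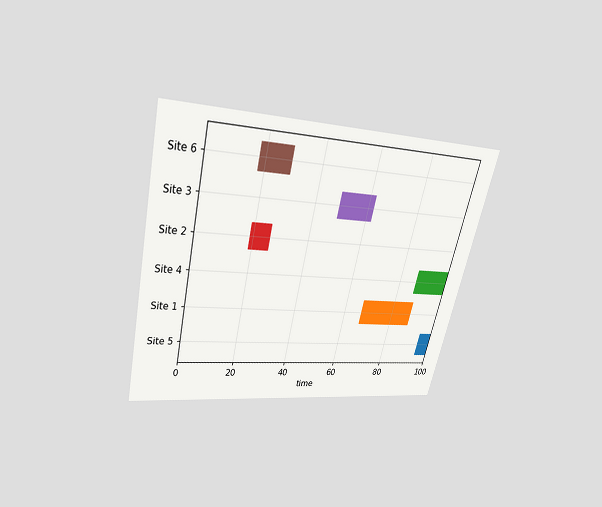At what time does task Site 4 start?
87

The chart is tilted about 13° clockwise and viewed slightly from above. The Site 4 bar begins at t=87.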